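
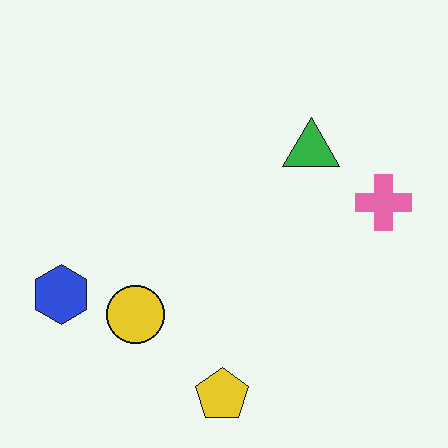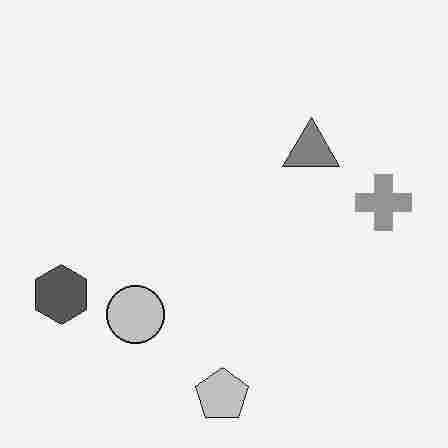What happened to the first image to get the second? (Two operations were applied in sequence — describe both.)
The transformation is: converted to grayscale, then heavily JPEG-compressed with obvious blocking artifacts.

All color is removed — every shape is now a shade of grey. Blocky 8×8 compression artifacts appear around shape edges and the flat background shows ringing — characteristic JPEG degradation.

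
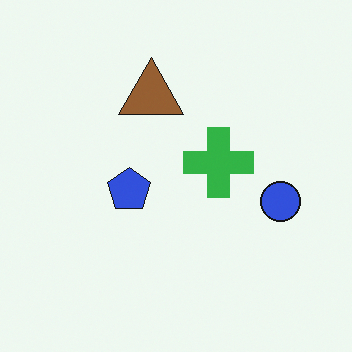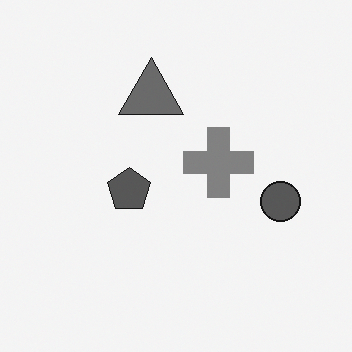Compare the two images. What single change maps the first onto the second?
Converted to grayscale.

All color is removed — every shape is now a shade of grey.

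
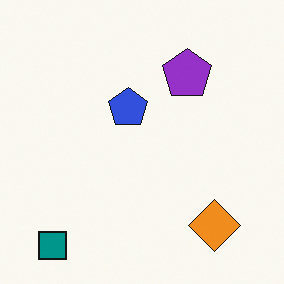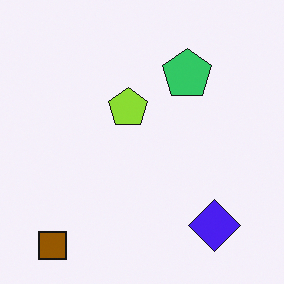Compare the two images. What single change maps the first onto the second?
This is the original image hue-shifted by a large amount.

Every shape's color has rotated by the same amount around the hue wheel — a uniform hue shift.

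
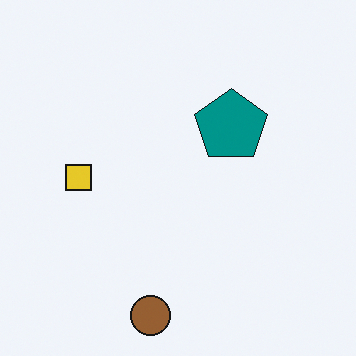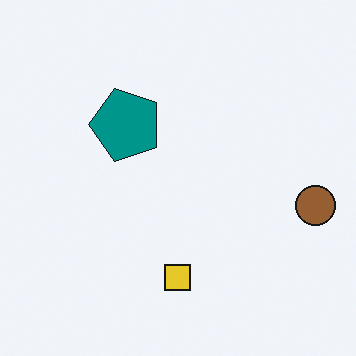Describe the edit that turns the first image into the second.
Rotated 90° counter-clockwise.

The brown circle sits in the bottom of the first image and the right of the second — consistent with a whole-image 90° counter-clockwise rotation.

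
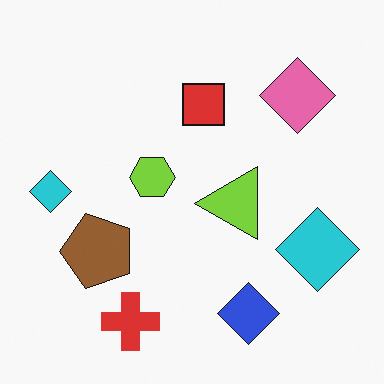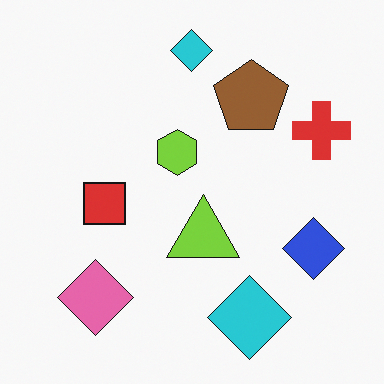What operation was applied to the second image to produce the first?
It was transposed (reflected across the top-left ↔ bottom-right diagonal).

Shapes have swapped their row and column positions — what was in the top-right is now in the bottom-left — a diagonal reflection.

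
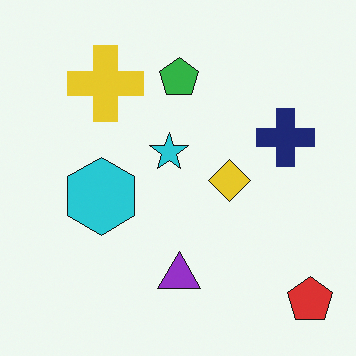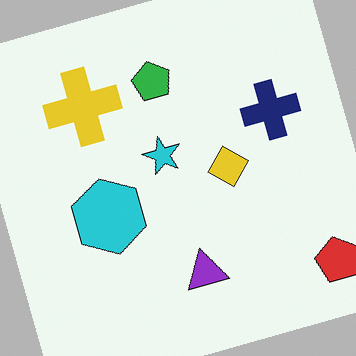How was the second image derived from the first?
The second image is the first rotated counter-clockwise by a moderate amount.

Every shape is tilted by the same angle and the image corners show triangular fill wedges — a whole-image rotation by a non-right angle.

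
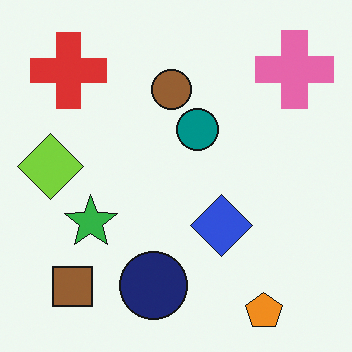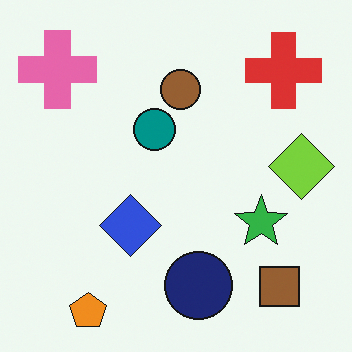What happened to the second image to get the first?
The first image is the second flipped horizontally (left ↔ right).

The lime diamond is in the right of the second image and the left of the first — shapes on opposite sides of the vertical midline have swapped in a mirror flip.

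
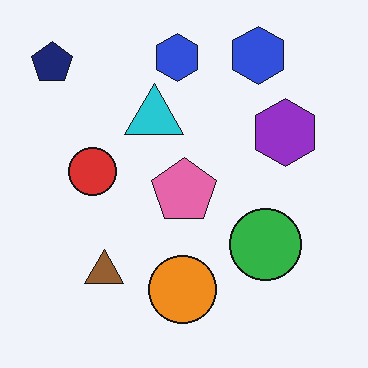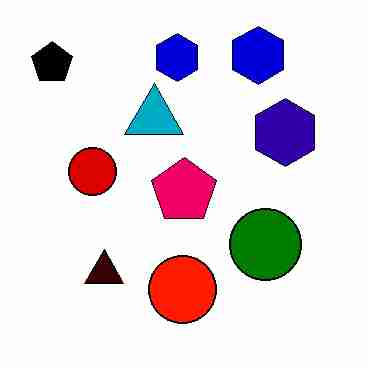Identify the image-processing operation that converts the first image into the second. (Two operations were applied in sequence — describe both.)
It was boosted in contrast, then heavily JPEG-compressed with obvious blocking artifacts.

Tones are pushed away from mid-grey across the whole image — a global contrast change. Blocky 8×8 compression artifacts appear around shape edges and the flat background shows ringing — characteristic JPEG degradation.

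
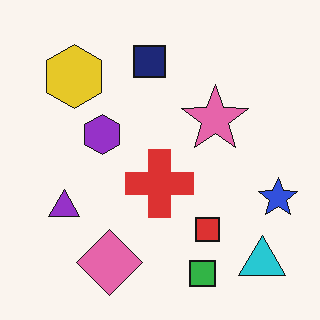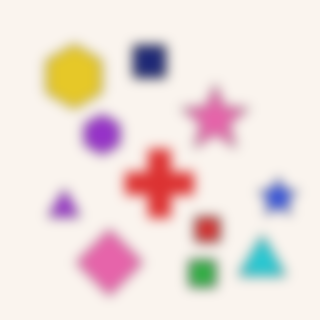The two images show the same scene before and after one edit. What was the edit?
The transformation is: heavily blurred.

Shape edges and outlines are uniformly softened across the whole image.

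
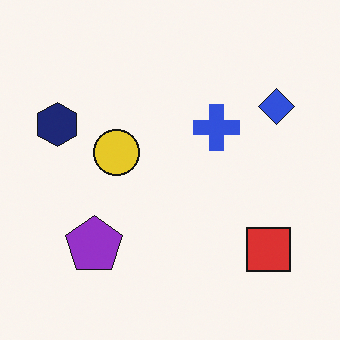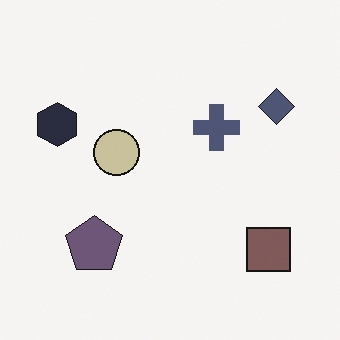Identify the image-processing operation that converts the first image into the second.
The image was made much more muted (saturation change).

All colors are more muted and greyish — a global saturation change.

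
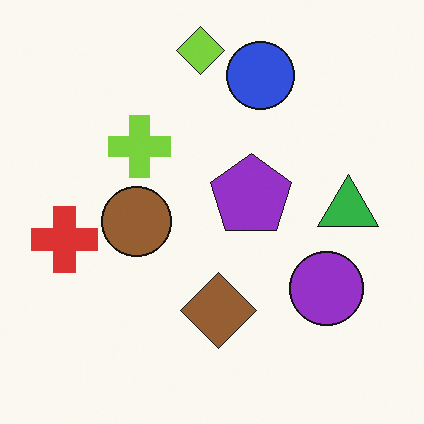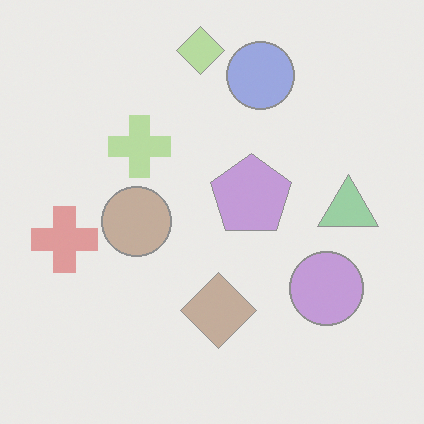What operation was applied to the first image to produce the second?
The transformation is: washed out (contrast reduced).

Tones are pushed toward mid-grey across the whole image — a global contrast change.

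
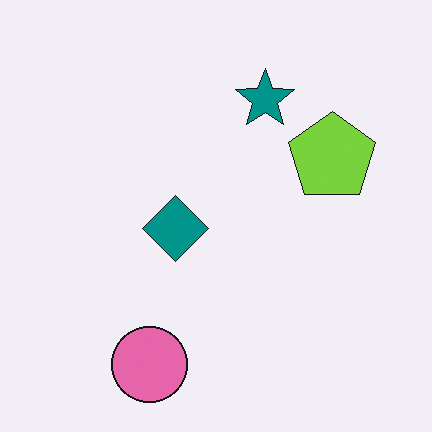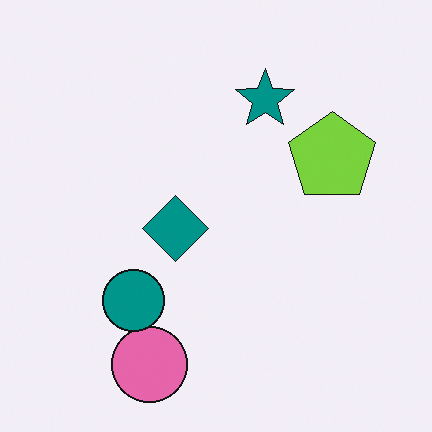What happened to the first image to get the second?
This is the original image overlaid with an additional teal circle.

A teal circle appears in the second image that is absent from the first.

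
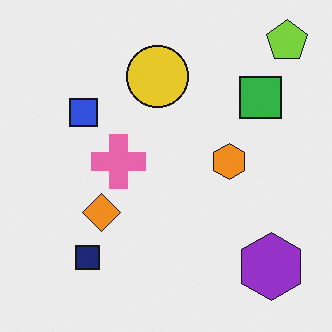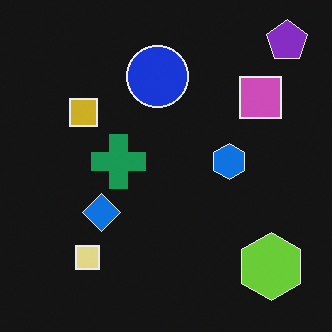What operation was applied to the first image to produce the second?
Color-inverted (negative).

The light background has become dark and every shape's color is its complement — a photographic negative.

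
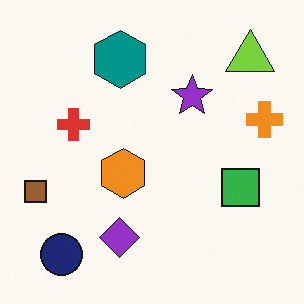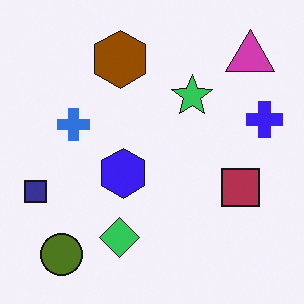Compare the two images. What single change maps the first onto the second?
It was hue-shifted by a large amount.

Every shape's color has rotated by the same amount around the hue wheel — a uniform hue shift.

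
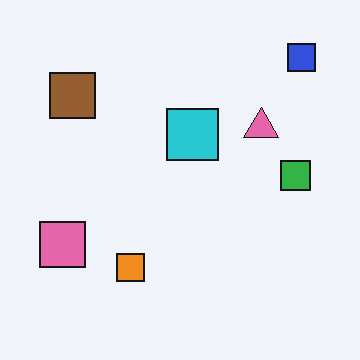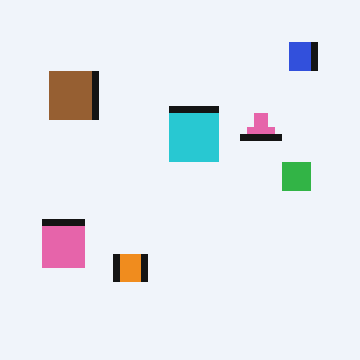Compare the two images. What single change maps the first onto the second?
The image was pixelated into visible square blocks.

Shapes are reduced to large square blocks; fine edges and outlines are lost — a downscale-then-upscale (mosaic) effect.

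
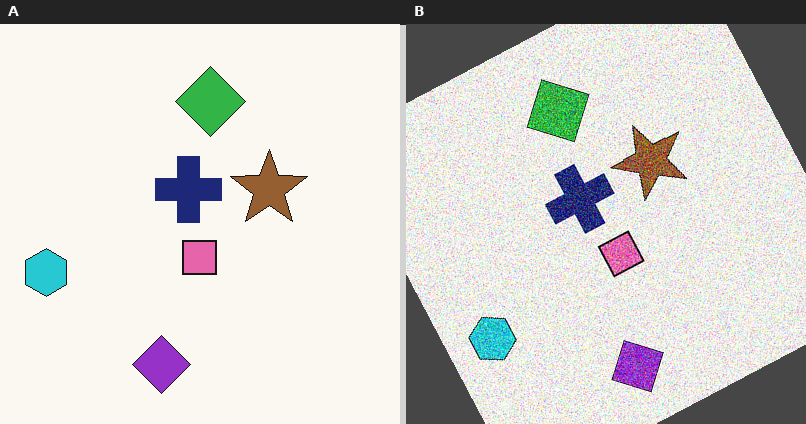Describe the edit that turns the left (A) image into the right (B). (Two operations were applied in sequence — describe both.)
The transformation is: degraded with strong gaussian noise, then rotated counter-clockwise by a moderate amount.

Random speckle covers the whole image, including the flat background. Every shape is tilted by the same angle and the image corners show triangular fill wedges — a whole-image rotation by a non-right angle.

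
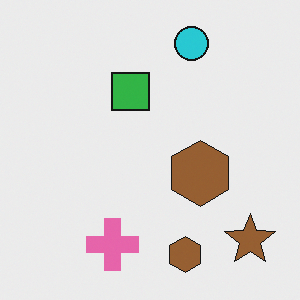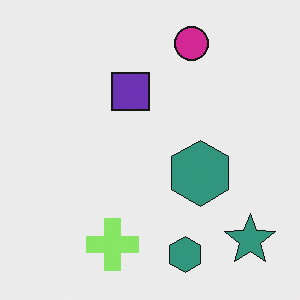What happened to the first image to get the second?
The second image is the first hue-shifted by a moderate amount.

Every shape's color has rotated by the same amount around the hue wheel — a uniform hue shift.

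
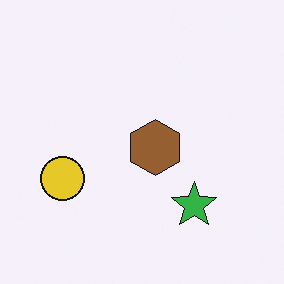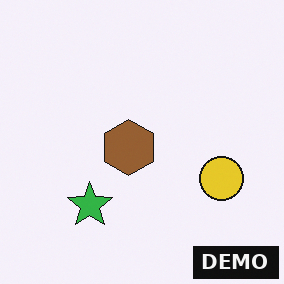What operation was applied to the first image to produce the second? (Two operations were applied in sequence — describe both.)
Flipped horizontally (left ↔ right), then watermarked with the text "DEMO" in the lower-right corner.

The yellow circle is in the left of the first image and the right of the second — shapes on opposite sides of the vertical midline have swapped in a mirror flip. A dark label reading "DEMO" appears in the lower-right corner.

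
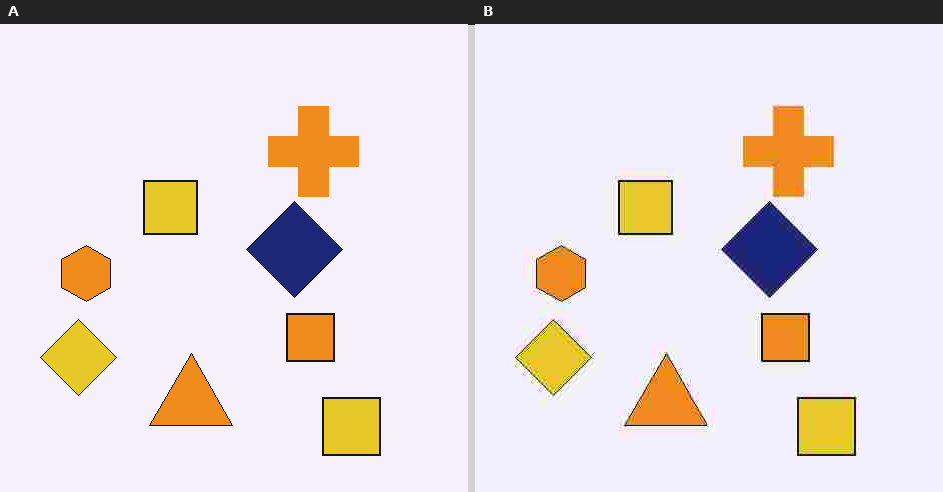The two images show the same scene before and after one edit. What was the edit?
It was degraded with heavy JPEG compression.

Blocky 8×8 compression artifacts appear around shape edges and the flat background shows ringing — characteristic JPEG degradation.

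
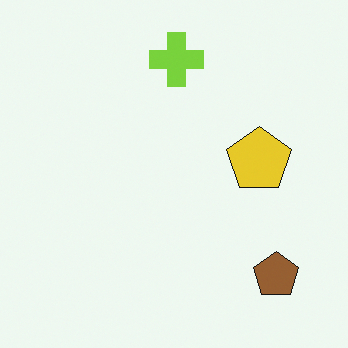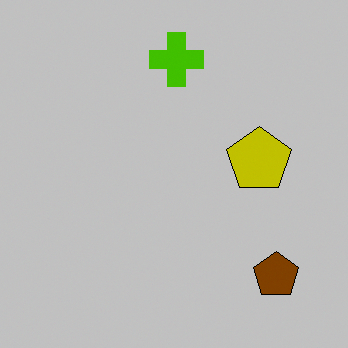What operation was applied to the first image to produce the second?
This is the original image heavily posterized to just a handful of flat colors.

Each flat color has snapped to a coarser quantized level — most visibly, the near-white background has dropped to a flat grey.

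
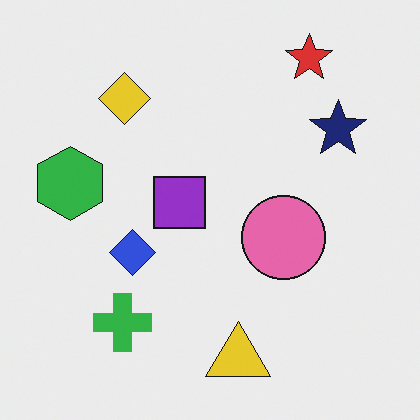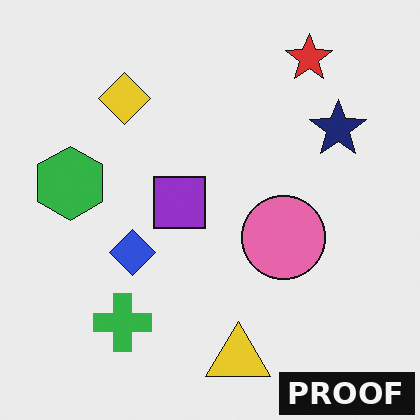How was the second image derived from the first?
Watermarked with the text "PROOF" in the lower-right corner.

A dark label reading "PROOF" appears in the lower-right corner.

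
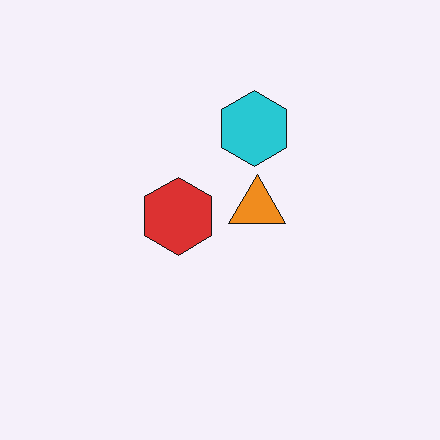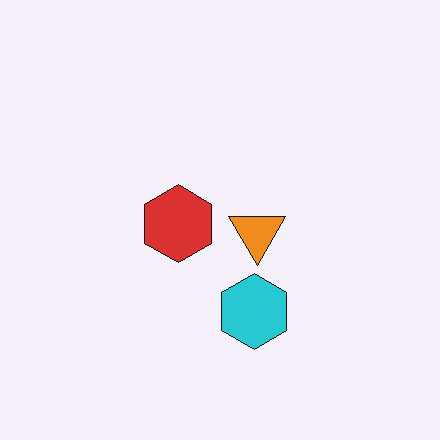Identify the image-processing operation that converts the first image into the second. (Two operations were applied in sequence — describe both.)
The second image is the first flipped vertically (top ↔ bottom), then given moderate JPEG compression.

The cyan hexagon is in the top of the first image and the bottom of the second — shapes on opposite sides of the horizontal midline have swapped in a mirror flip. Blocky 8×8 compression artifacts appear around shape edges and the flat background shows ringing — characteristic JPEG degradation.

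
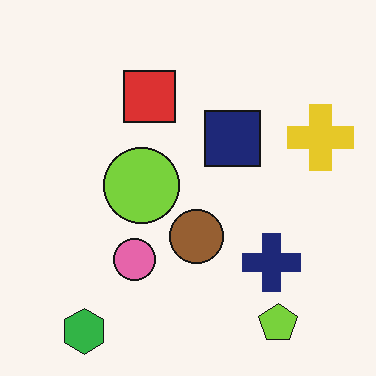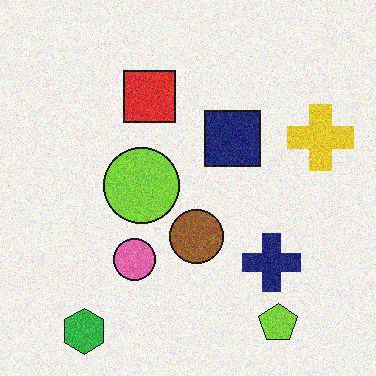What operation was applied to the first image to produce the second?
Degraded with moderate additive noise.

Random speckle covers the whole image, including the flat background.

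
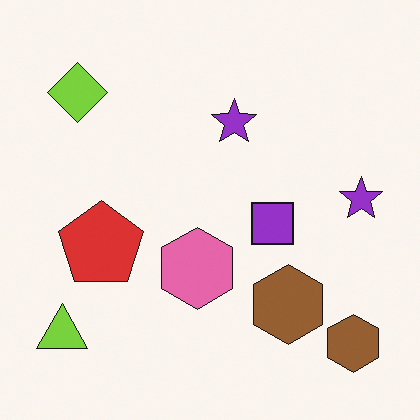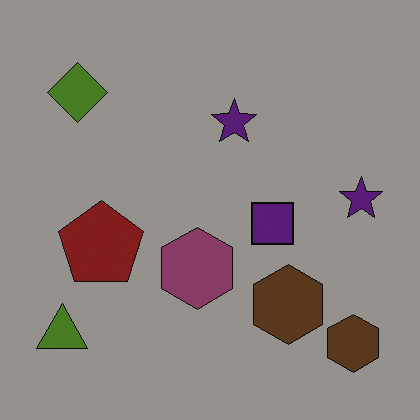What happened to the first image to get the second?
Noticeably darkened.

Every pixel — background and shapes alike — is uniformly darkened.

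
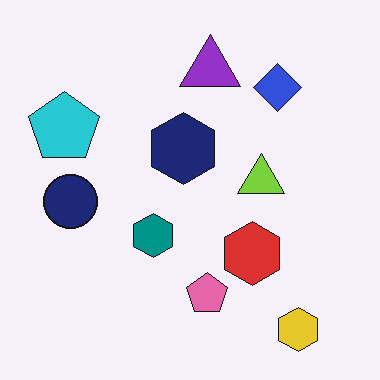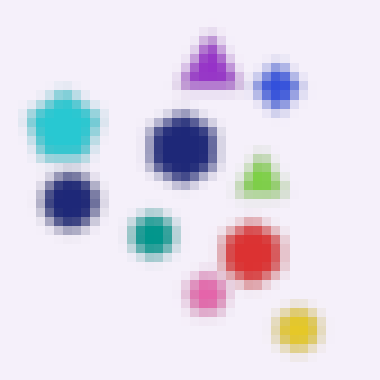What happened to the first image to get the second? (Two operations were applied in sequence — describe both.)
The image was strongly gaussian-blurred, then coarsely pixelated.

Shape edges and outlines are uniformly softened across the whole image. Shapes are reduced to large square blocks; fine edges and outlines are lost — a downscale-then-upscale (mosaic) effect.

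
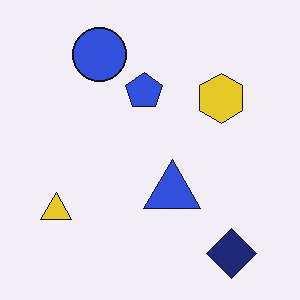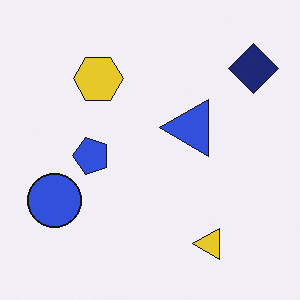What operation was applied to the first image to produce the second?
The second image is the first rotated 90° counter-clockwise.

The navy diamond sits in the bottom-right of the first image and the top-right of the second — consistent with a whole-image 90° counter-clockwise rotation.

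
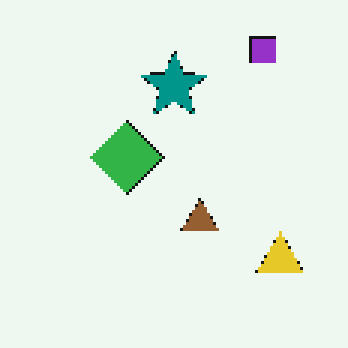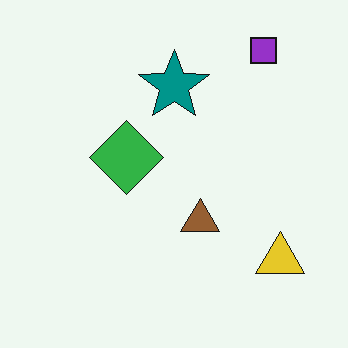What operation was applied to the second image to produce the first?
It was lightly pixelated (a mild mosaic effect).

Shapes are reduced to large square blocks; fine edges and outlines are lost — a downscale-then-upscale (mosaic) effect.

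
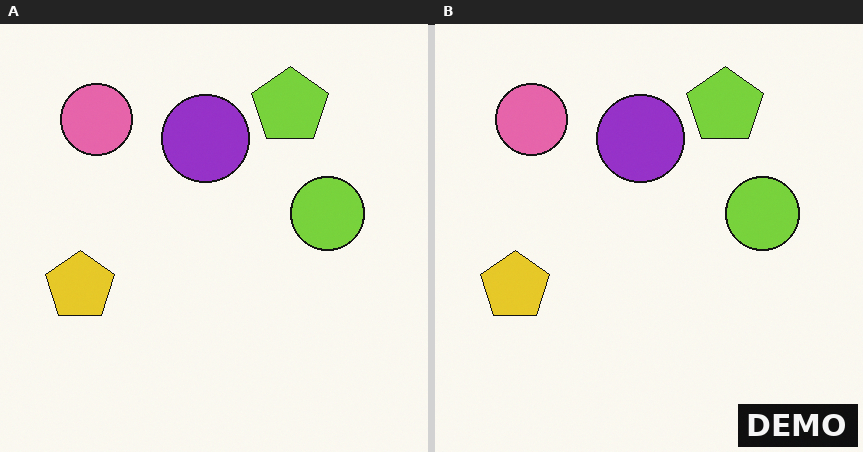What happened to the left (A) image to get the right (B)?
This is the original image watermarked with the text "DEMO" in the lower-right corner.

A dark label reading "DEMO" appears in the lower-right corner.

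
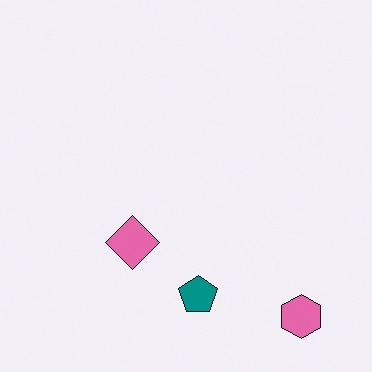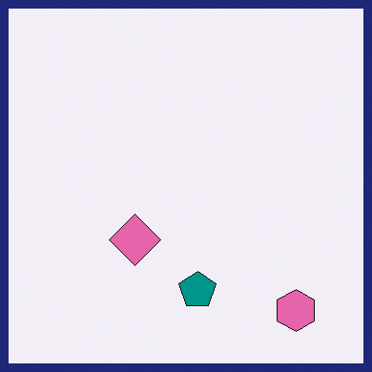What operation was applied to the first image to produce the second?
The image was framed with a navy border.

A solid navy frame runs around the edge of the second image, with the content slightly shrunk inside it.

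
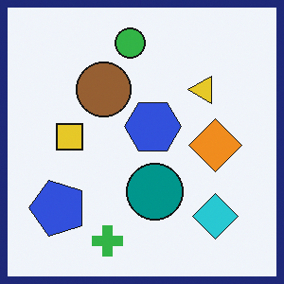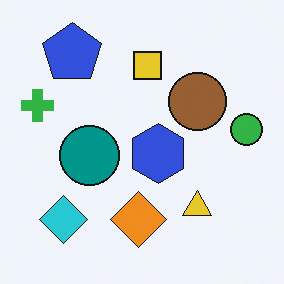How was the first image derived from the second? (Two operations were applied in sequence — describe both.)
The transformation is: rotated 90° counter-clockwise, then framed with a navy border.

The blue pentagon sits in the top-left of the second image and the bottom-left of the first — consistent with a whole-image 90° counter-clockwise rotation. A solid navy frame runs around the edge of the first image, with the content slightly shrunk inside it.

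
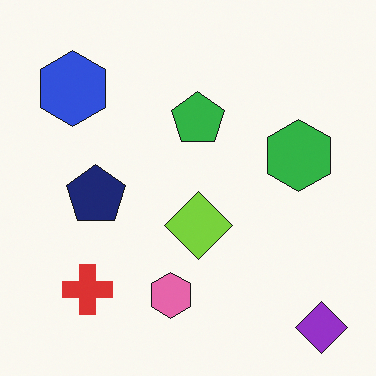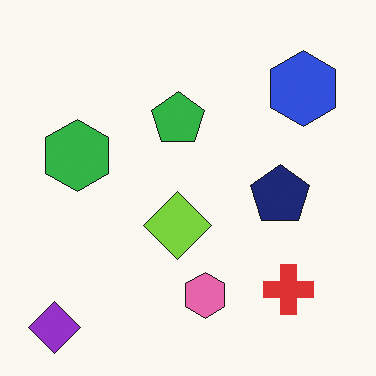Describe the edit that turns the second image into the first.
It was flipped horizontally (left ↔ right).

The purple diamond is in the bottom-left of the second image and the bottom-right of the first — shapes on opposite sides of the vertical midline have swapped in a mirror flip.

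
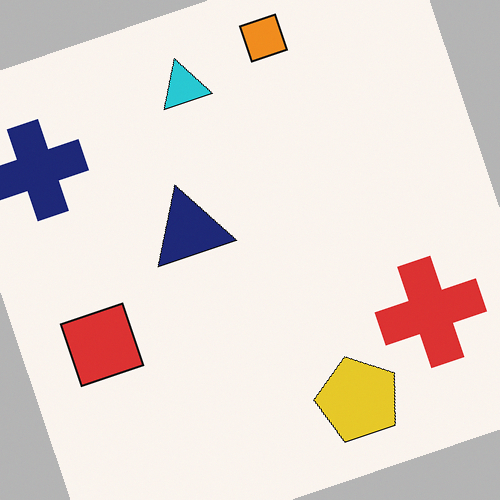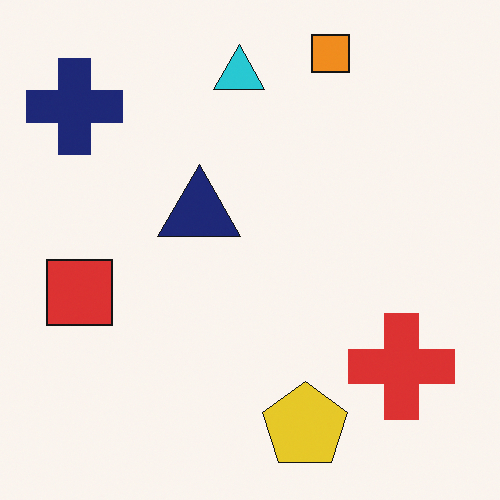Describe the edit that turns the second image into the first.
It was rotated counter-clockwise by a clearly visible amount.

Every shape is tilted by the same angle and the image corners show triangular fill wedges — a whole-image rotation by a non-right angle.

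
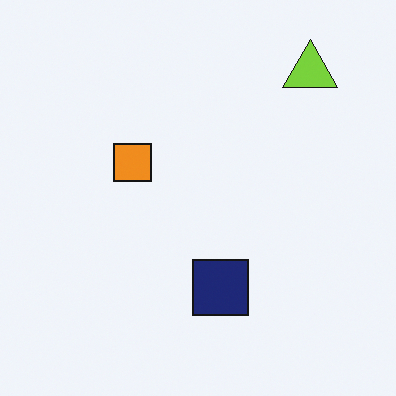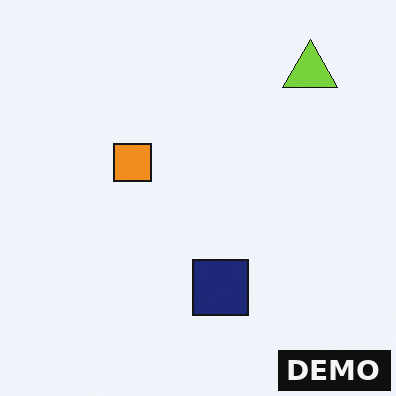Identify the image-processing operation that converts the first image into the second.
The second image is the first watermarked with the text "DEMO" in the lower-right corner.

A dark label reading "DEMO" appears in the lower-right corner.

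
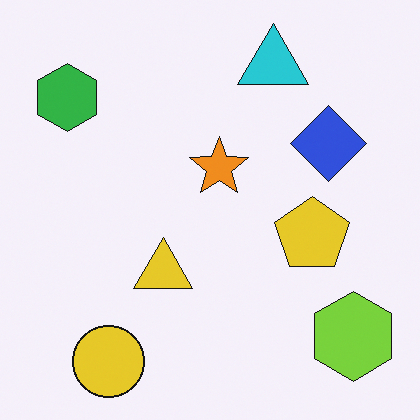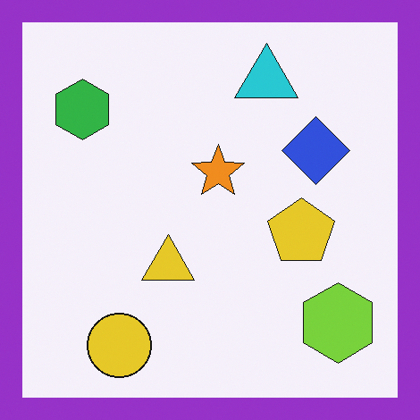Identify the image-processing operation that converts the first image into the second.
The transformation is: framed with a purple border.

A solid purple frame runs around the edge of the second image, with the content slightly shrunk inside it.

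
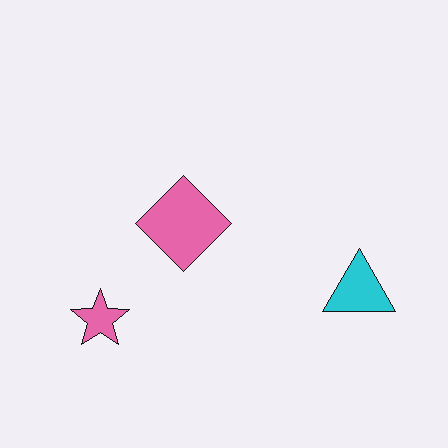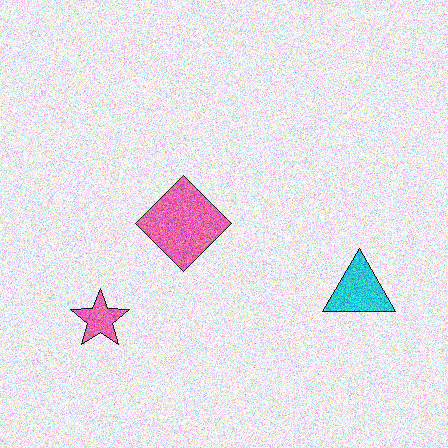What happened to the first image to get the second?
The transformation is: degraded with strong gaussian noise.

Random speckle covers the whole image, including the flat background.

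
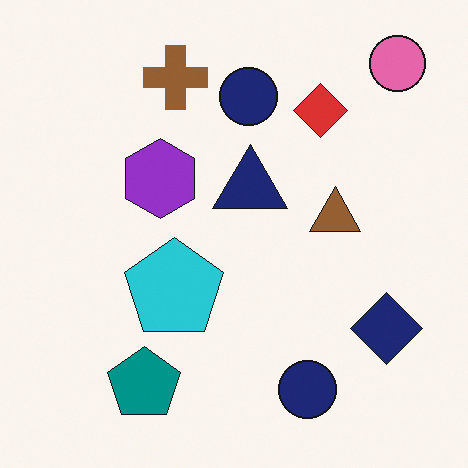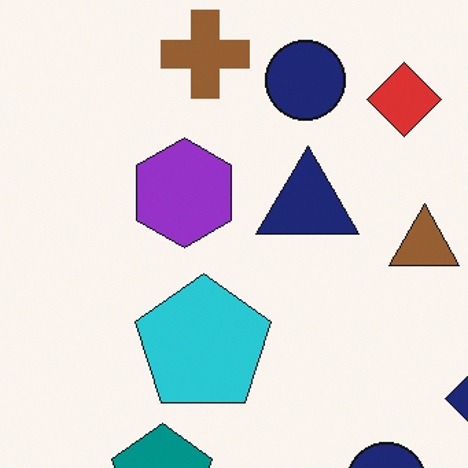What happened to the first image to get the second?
Cropped to a modestly smaller region and rescaled.

The visible shapes are larger and the field of view is narrower; shapes near the original edges may be partly or wholly outside the frame — a crop-and-rescale.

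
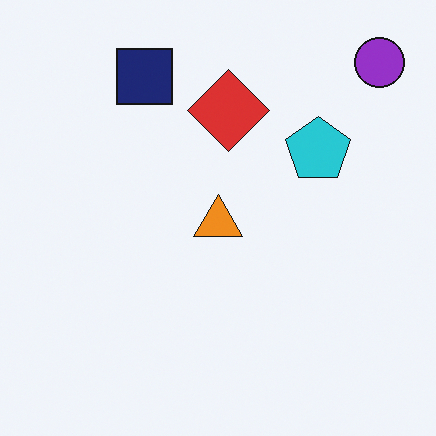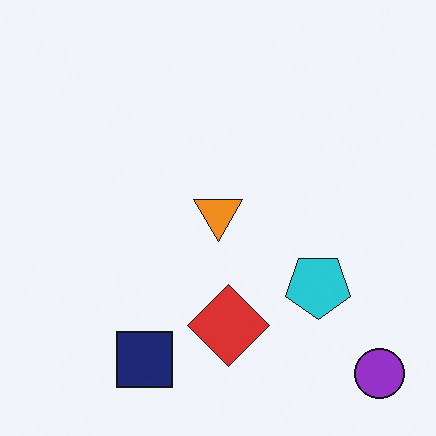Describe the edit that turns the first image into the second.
This is the original image flipped vertically (top ↔ bottom).

The purple circle is in the top-right of the first image and the bottom-right of the second — shapes on opposite sides of the horizontal midline have swapped in a mirror flip.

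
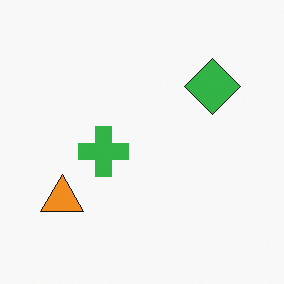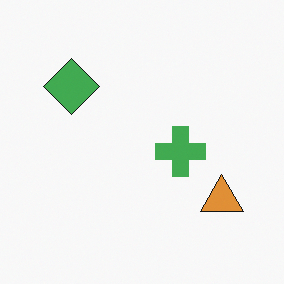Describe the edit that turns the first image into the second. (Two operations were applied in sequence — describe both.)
This is the original image flipped horizontally (left ↔ right), then slightly desaturated.

The orange triangle is in the bottom-left of the first image and the bottom-right of the second — shapes on opposite sides of the vertical midline have swapped in a mirror flip. All colors are more muted and greyish — a global saturation change.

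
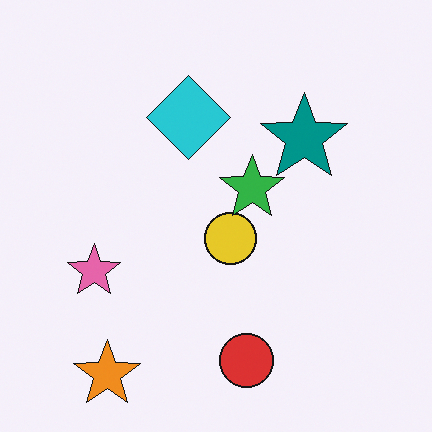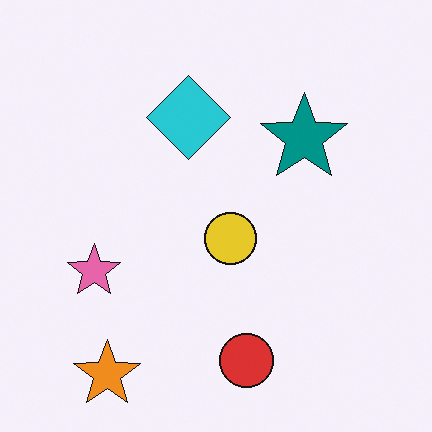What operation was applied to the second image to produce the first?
This is the original image overlaid with an additional green star.

A green star appears in the first image that is absent from the second.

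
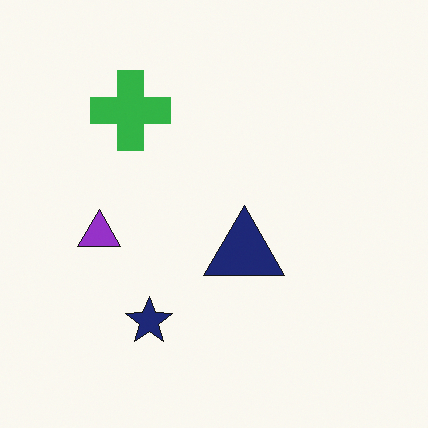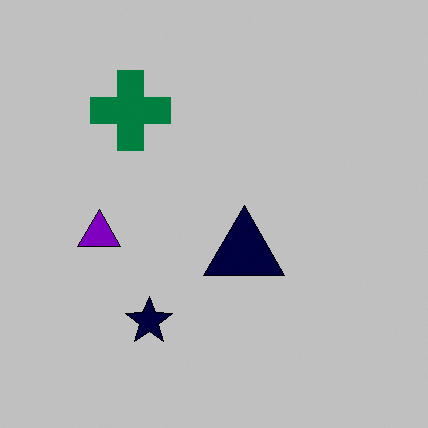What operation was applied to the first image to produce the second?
This is the original image heavily posterized to just a handful of flat colors.

Each flat color has snapped to a coarser quantized level — most visibly, the near-white background has dropped to a flat grey.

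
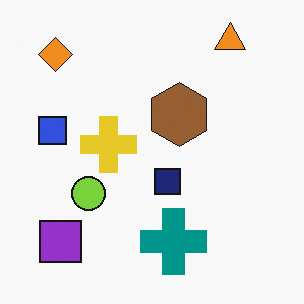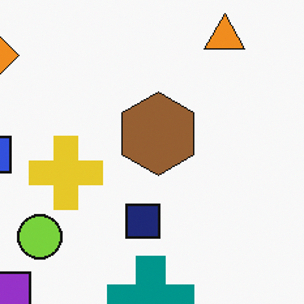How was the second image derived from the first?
The image was cropped to a modestly smaller region and rescaled.

The visible shapes are larger and the field of view is narrower; shapes near the original edges may be partly or wholly outside the frame — a crop-and-rescale.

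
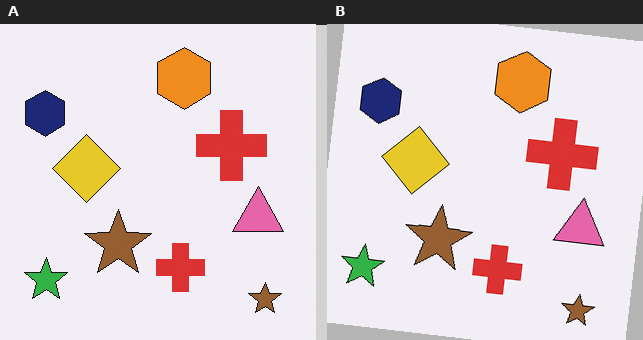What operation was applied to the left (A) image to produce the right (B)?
The transformation is: rotated clockwise by a few degrees.

Every shape is tilted by the same angle and the image corners show triangular fill wedges — a whole-image rotation by a non-right angle.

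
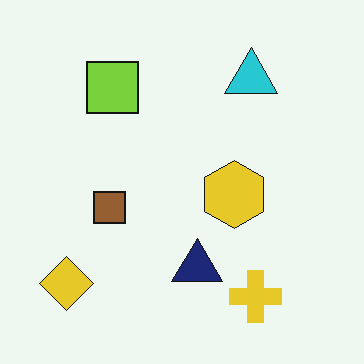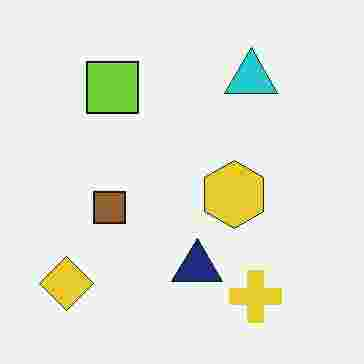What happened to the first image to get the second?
The transformation is: degraded with heavy JPEG compression.

Blocky 8×8 compression artifacts appear around shape edges and the flat background shows ringing — characteristic JPEG degradation.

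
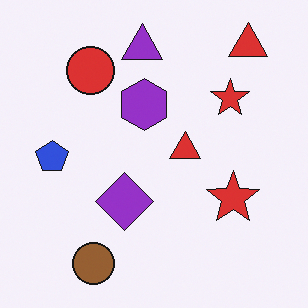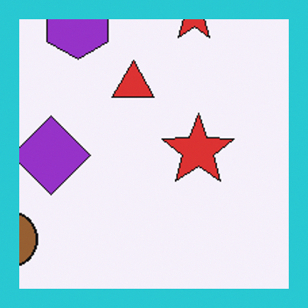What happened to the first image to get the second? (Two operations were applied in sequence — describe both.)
The transformation is: cropped slightly and scaled back up, then framed with a cyan border.

The visible shapes are larger and the field of view is narrower; shapes near the original edges may be partly or wholly outside the frame — a crop-and-rescale. A solid cyan frame runs around the edge of the second image, with the content slightly shrunk inside it.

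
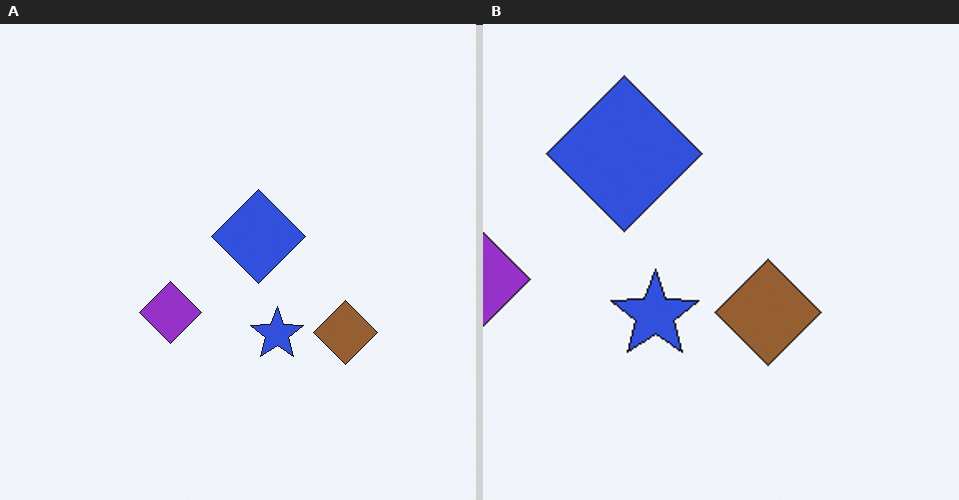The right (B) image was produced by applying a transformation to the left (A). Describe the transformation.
The image was cropped tightly and scaled back up.

The visible shapes are larger and the field of view is narrower; shapes near the original edges may be partly or wholly outside the frame — a crop-and-rescale.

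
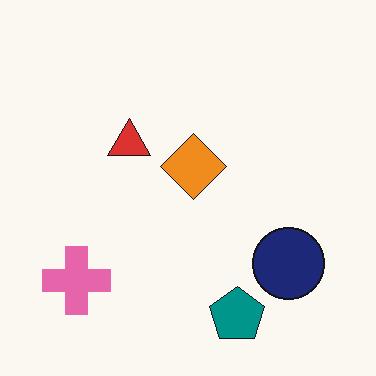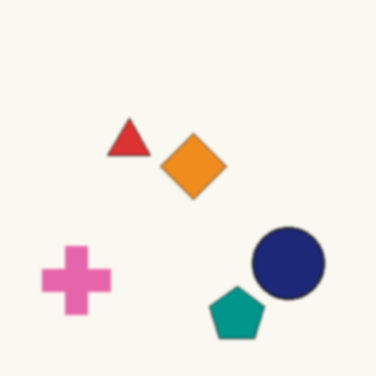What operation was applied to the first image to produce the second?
Slightly softened.

Shape edges and outlines are uniformly softened across the whole image.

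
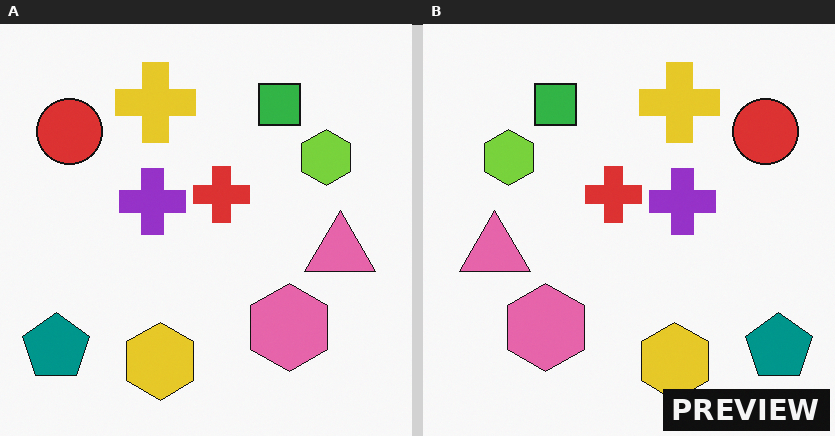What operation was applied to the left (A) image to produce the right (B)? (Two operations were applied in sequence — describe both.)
The right (B) image is the left (A) flipped horizontally (left ↔ right), then watermarked with the text "PREVIEW" in the lower-right corner.

The teal pentagon is in the bottom-left of the left (A) image and the bottom-right of the right (B) — shapes on opposite sides of the vertical midline have swapped in a mirror flip. A dark label reading "PREVIEW" appears in the lower-right corner.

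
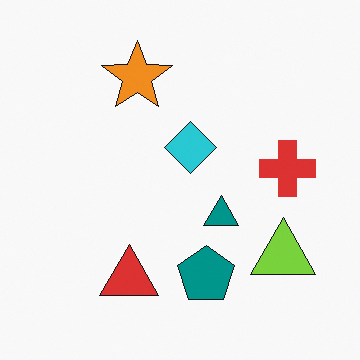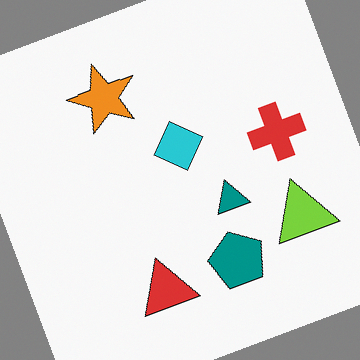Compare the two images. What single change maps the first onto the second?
This is the original image rotated counter-clockwise by a clearly visible amount.

Every shape is tilted by the same angle and the image corners show triangular fill wedges — a whole-image rotation by a non-right angle.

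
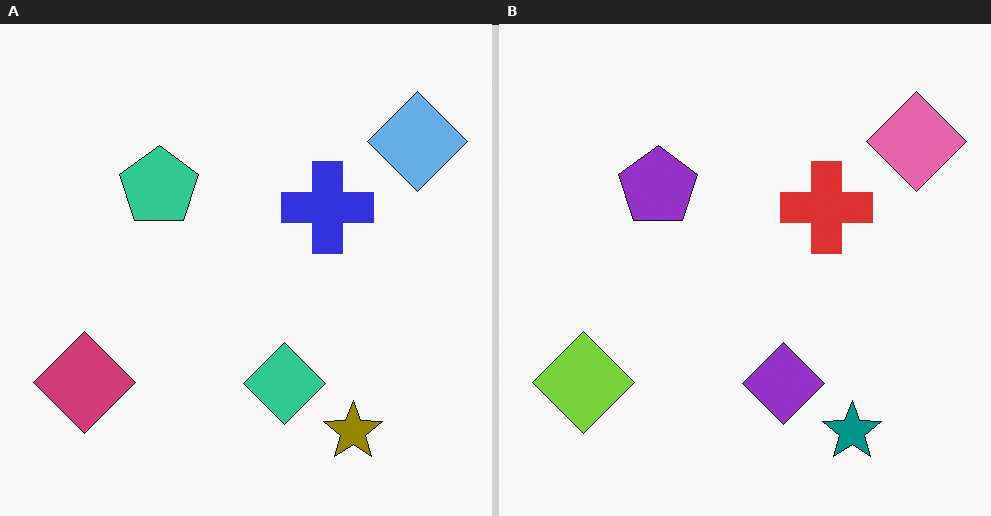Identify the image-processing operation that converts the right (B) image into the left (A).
Hue-shifted by a large amount.

Every shape's color has rotated by the same amount around the hue wheel — a uniform hue shift.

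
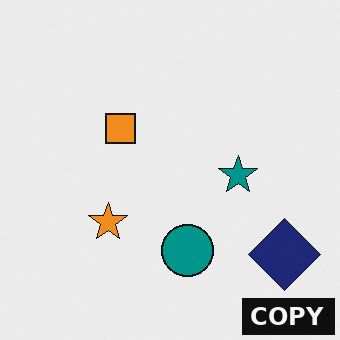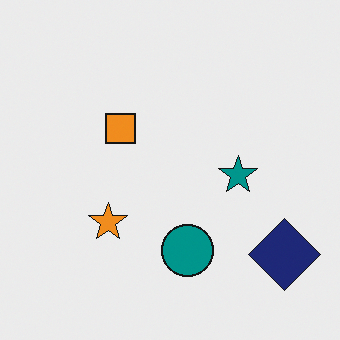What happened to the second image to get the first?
The image was watermarked with the text "COPY" in the lower-right corner.

A dark label reading "COPY" appears in the lower-right corner.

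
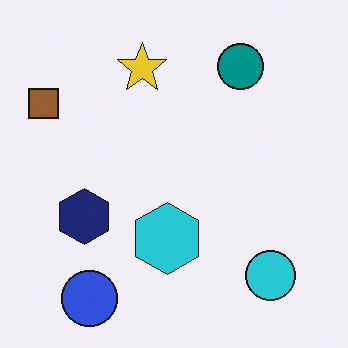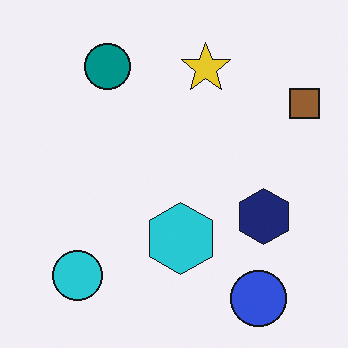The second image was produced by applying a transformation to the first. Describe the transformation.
This is the original image flipped horizontally (left ↔ right).

The brown square is in the top-left of the first image and the top-right of the second — shapes on opposite sides of the vertical midline have swapped in a mirror flip.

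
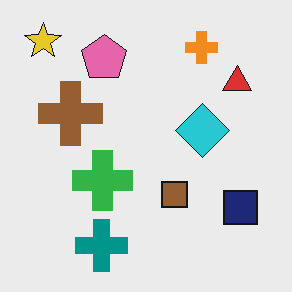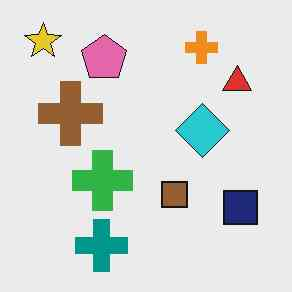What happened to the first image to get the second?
The second image is the first JPEG-compressed with visible artifacts.

Blocky 8×8 compression artifacts appear around shape edges and the flat background shows ringing — characteristic JPEG degradation.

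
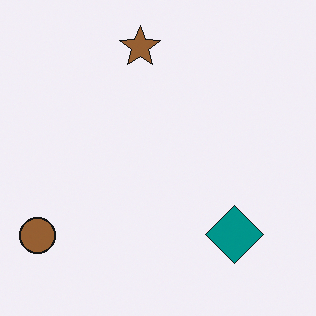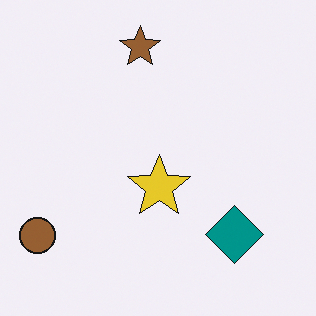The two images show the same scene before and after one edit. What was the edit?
The image was overlaid with an additional yellow star.

A yellow star appears in the second image that is absent from the first.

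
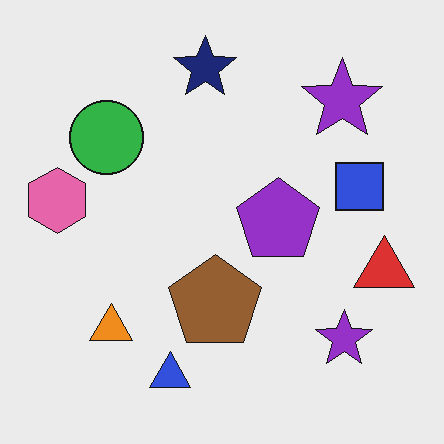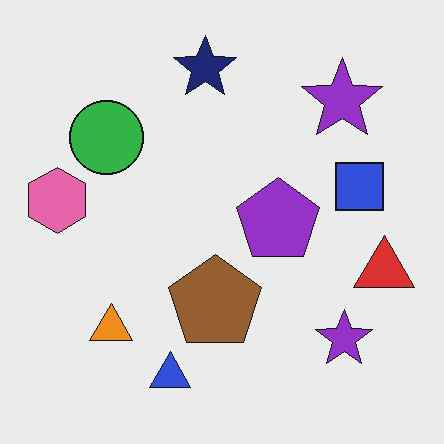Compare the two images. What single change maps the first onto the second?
It was given moderate JPEG compression.

Blocky 8×8 compression artifacts appear around shape edges and the flat background shows ringing — characteristic JPEG degradation.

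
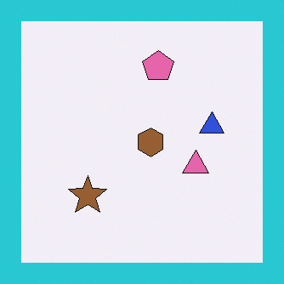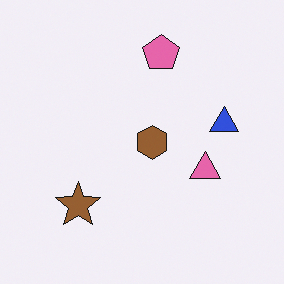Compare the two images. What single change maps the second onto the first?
The transformation is: framed with a cyan border.

A solid cyan frame runs around the edge of the first image, with the content slightly shrunk inside it.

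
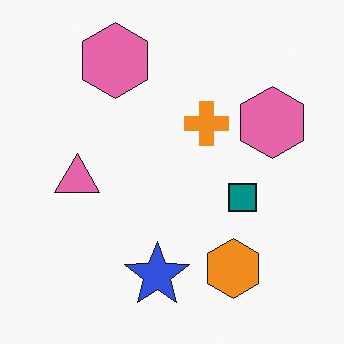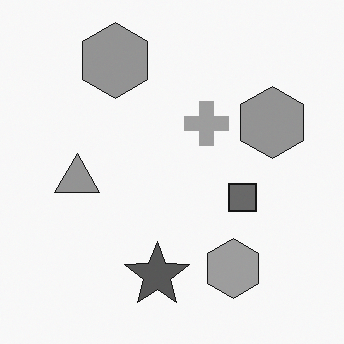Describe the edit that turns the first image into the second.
Converted to grayscale.

All color is removed — every shape is now a shade of grey.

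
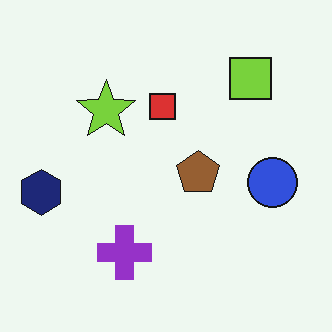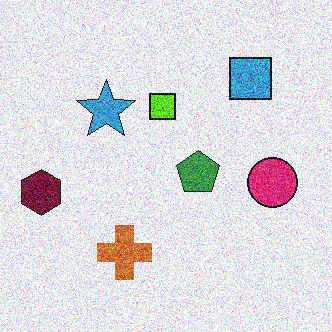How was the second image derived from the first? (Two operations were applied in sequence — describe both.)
The transformation is: degraded with a thick layer of grain, then hue-shifted through roughly a third of the color wheel.

Random speckle covers the whole image, including the flat background. Every shape's color has rotated by the same amount around the hue wheel — a uniform hue shift.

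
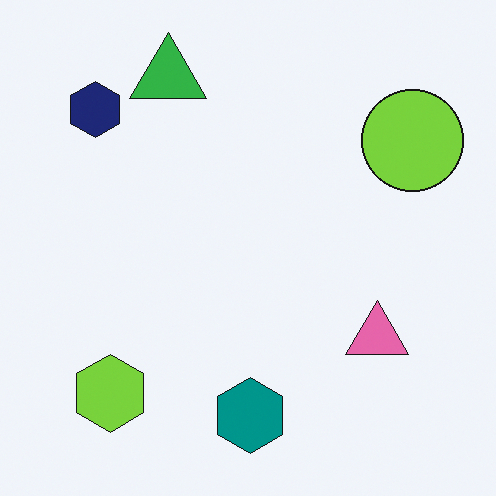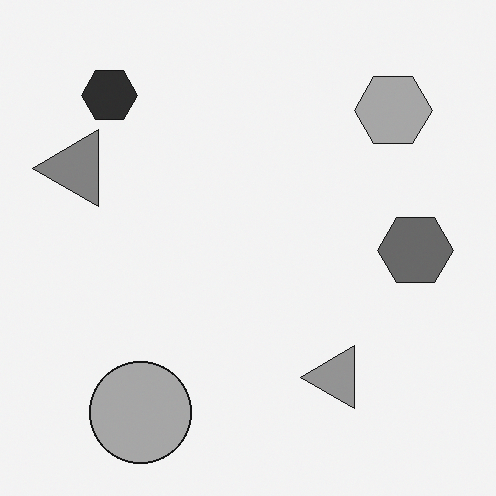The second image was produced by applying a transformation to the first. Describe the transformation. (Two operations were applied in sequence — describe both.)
This is the original image transposed (reflected across the top-left ↔ bottom-right diagonal), then converted to grayscale.

Shapes have swapped their row and column positions — what was in the top-right is now in the bottom-left — a diagonal reflection. All color is removed — every shape is now a shade of grey.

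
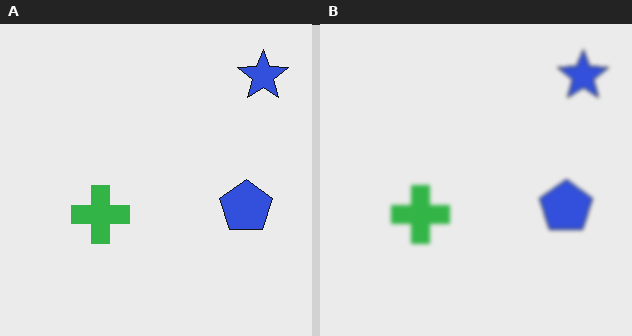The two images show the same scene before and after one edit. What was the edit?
This is the original image lightly blurred.

Shape edges and outlines are uniformly softened across the whole image.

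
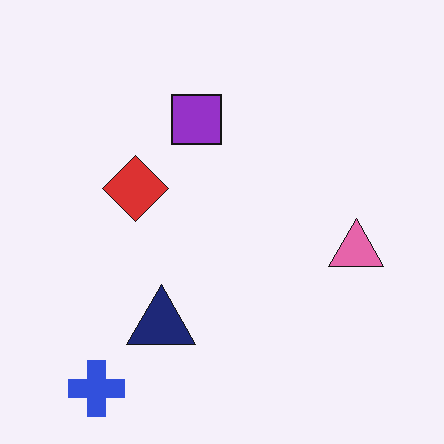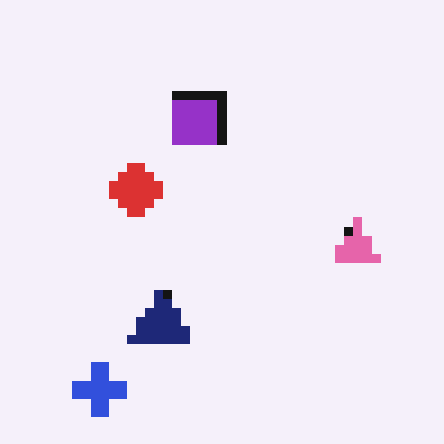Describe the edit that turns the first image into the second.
The second image is the first heavily pixelated into large blocks.

Shapes are reduced to large square blocks; fine edges and outlines are lost — a downscale-then-upscale (mosaic) effect.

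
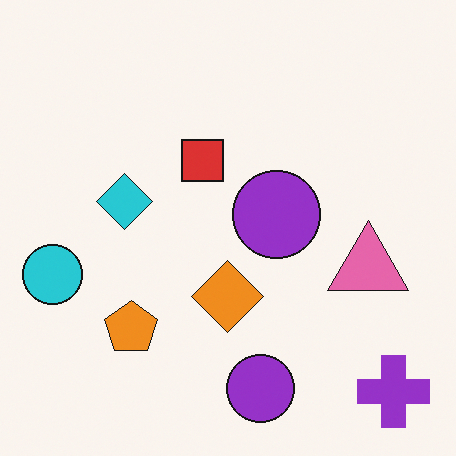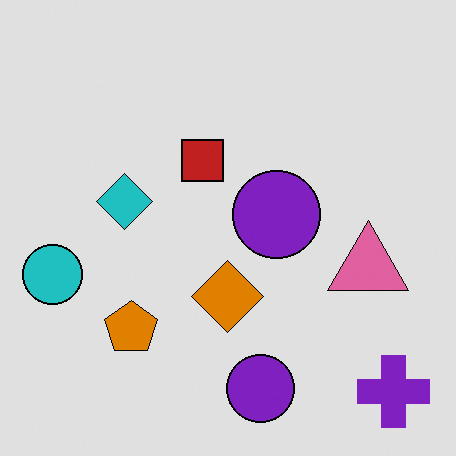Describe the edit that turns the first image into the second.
The transformation is: posterized to a reduced palette.

Each flat color has snapped to a coarser quantized level — most visibly, the near-white background has dropped to a flat grey.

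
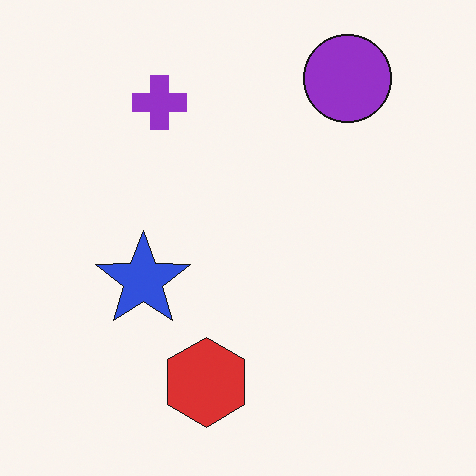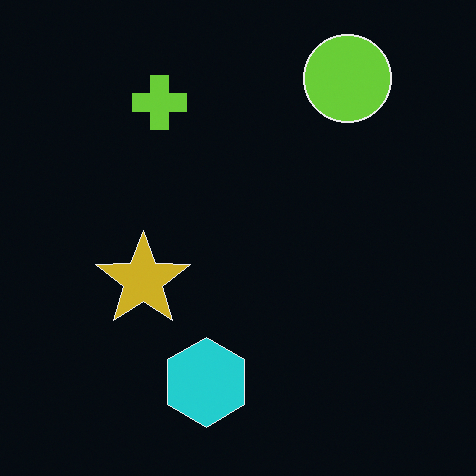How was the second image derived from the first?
It was color-inverted (negative).

The light background has become dark and every shape's color is its complement — a photographic negative.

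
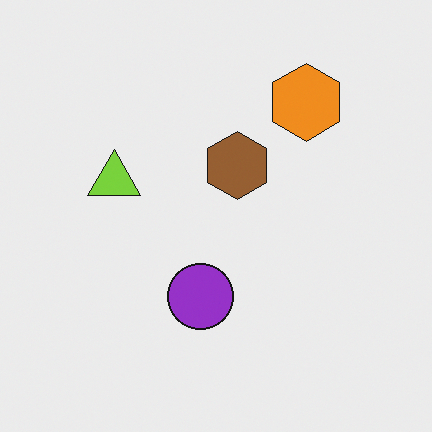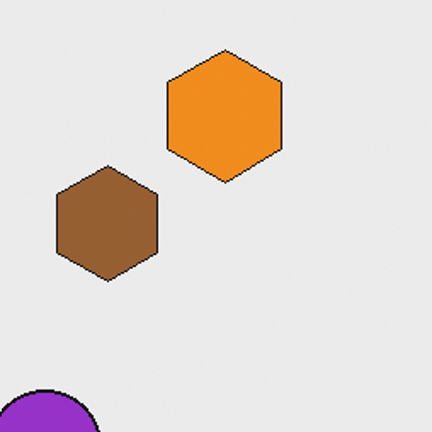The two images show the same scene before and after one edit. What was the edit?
The second image is the first cropped tightly and scaled back up.

The visible shapes are larger and the field of view is narrower; shapes near the original edges may be partly or wholly outside the frame — a crop-and-rescale.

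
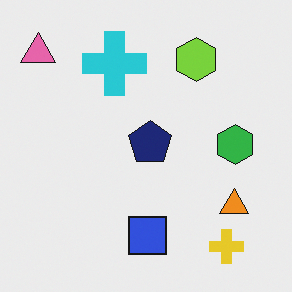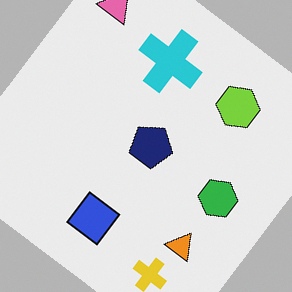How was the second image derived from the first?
This is the original image rotated clockwise by a large amount — several tens of degrees.

Every shape is tilted by the same angle and the image corners show triangular fill wedges — a whole-image rotation by a non-right angle.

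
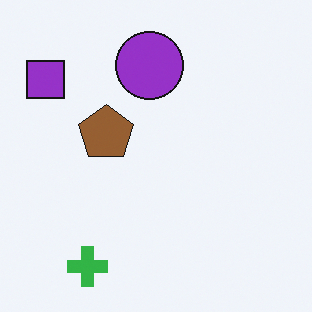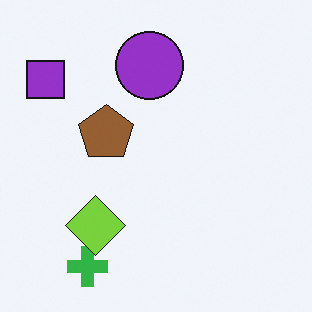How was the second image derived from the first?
The second image is the first overlaid with an additional lime diamond.

A lime diamond appears in the second image that is absent from the first.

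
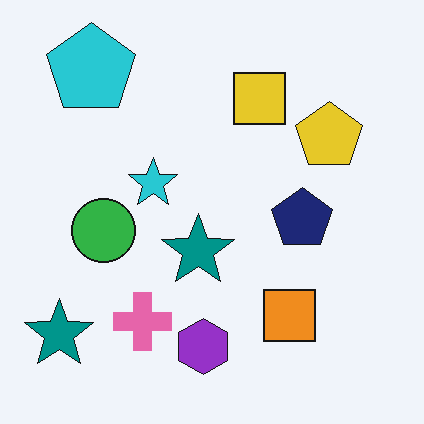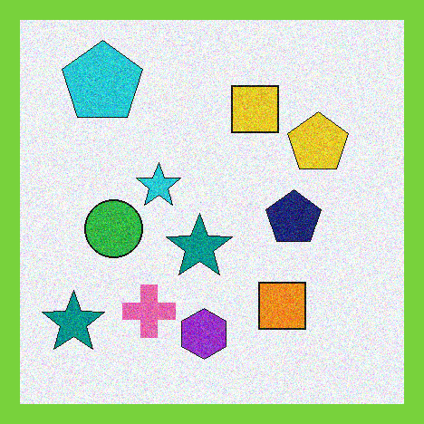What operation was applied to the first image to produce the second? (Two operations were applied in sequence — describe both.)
The image was degraded with visible gaussian noise, then framed with a lime border.

Random speckle covers the whole image, including the flat background. A solid lime frame runs around the edge of the second image, with the content slightly shrunk inside it.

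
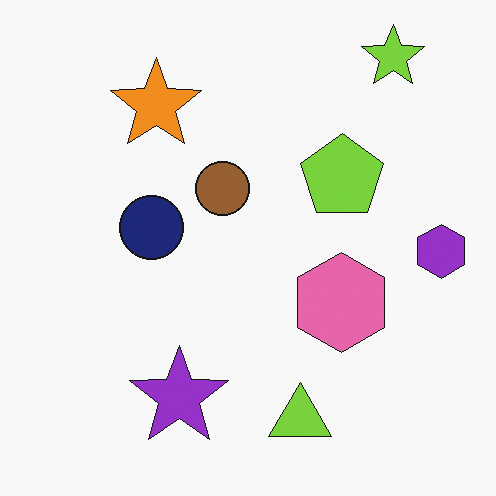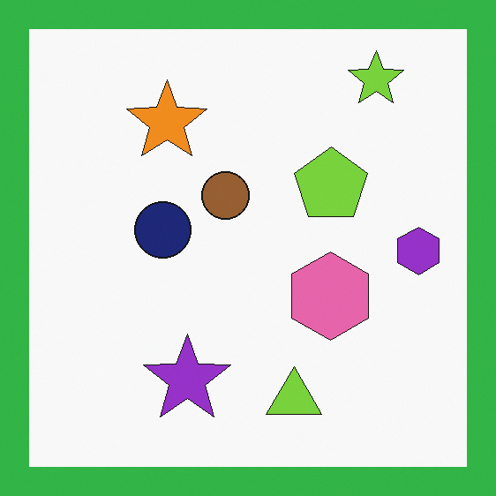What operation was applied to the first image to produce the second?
This is the original image framed with a green border.

A solid green frame runs around the edge of the second image, with the content slightly shrunk inside it.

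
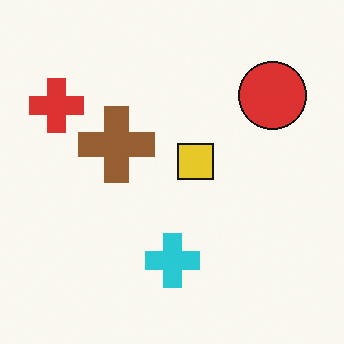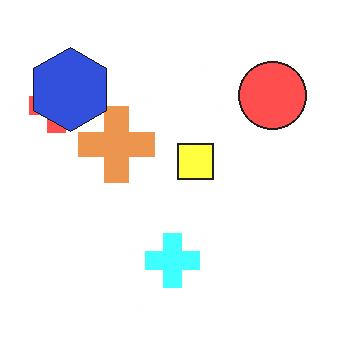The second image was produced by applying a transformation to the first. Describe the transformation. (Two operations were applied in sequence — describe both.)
It was noticeably brightened, then overlaid with an additional blue hexagon.

Every pixel — background and shapes alike — is uniformly brightened. A blue hexagon appears in the second image that is absent from the first.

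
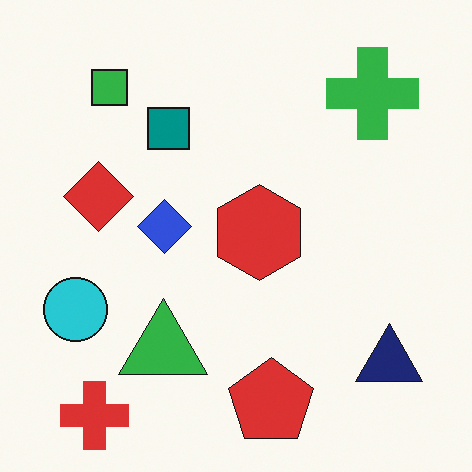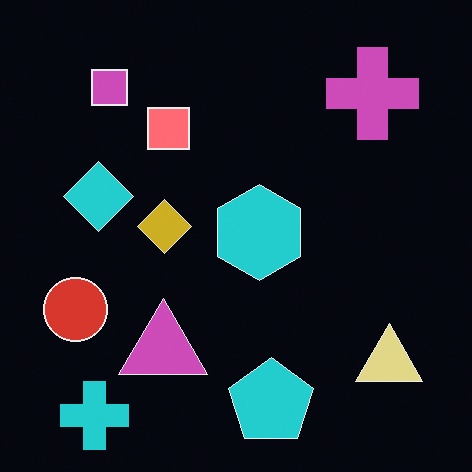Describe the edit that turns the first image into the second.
The second image is the first color-inverted (negative).

The light background has become dark and every shape's color is its complement — a photographic negative.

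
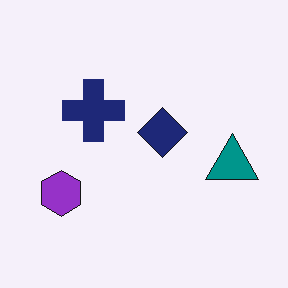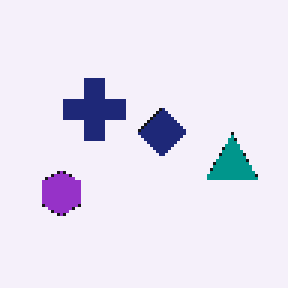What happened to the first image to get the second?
It was mildly pixelated.

Shapes are reduced to large square blocks; fine edges and outlines are lost — a downscale-then-upscale (mosaic) effect.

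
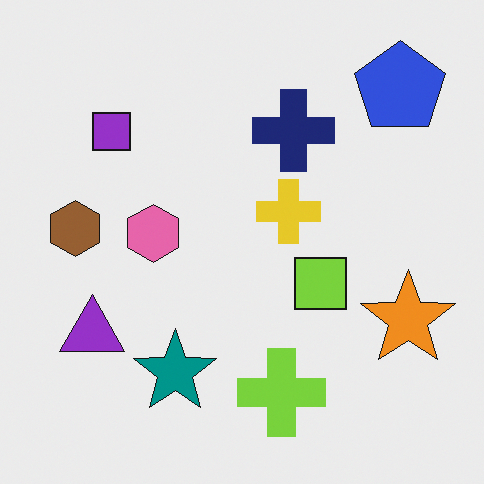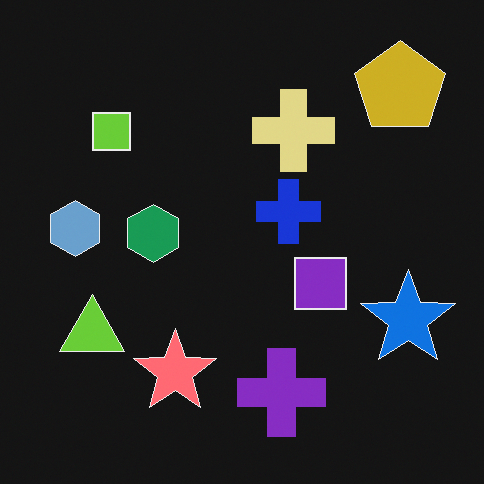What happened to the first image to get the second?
This is the original image color-inverted (negative).

The light background has become dark and every shape's color is its complement — a photographic negative.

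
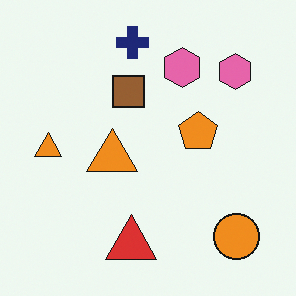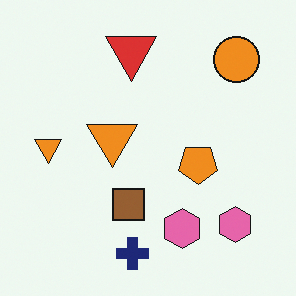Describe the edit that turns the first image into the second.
The image was flipped vertically (top ↔ bottom).

The navy cross is in the top of the first image and the bottom of the second — shapes on opposite sides of the horizontal midline have swapped in a mirror flip.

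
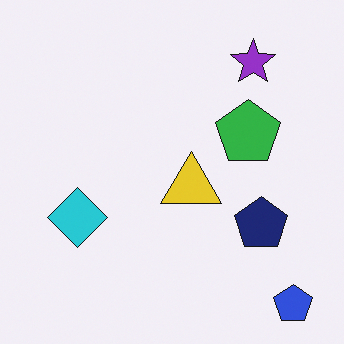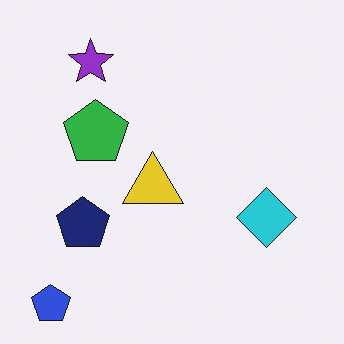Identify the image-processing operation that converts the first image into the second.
The second image is the first flipped horizontally (left ↔ right).

The blue pentagon is in the bottom-right of the first image and the bottom-left of the second — shapes on opposite sides of the vertical midline have swapped in a mirror flip.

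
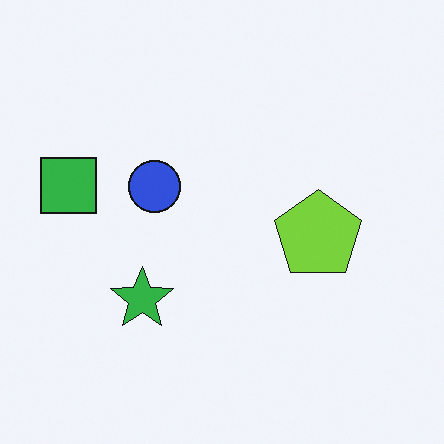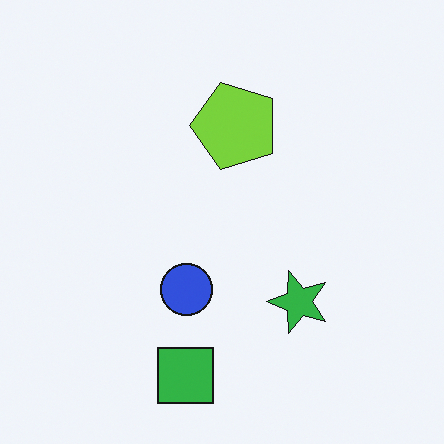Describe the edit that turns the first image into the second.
The second image is the first rotated 90° counter-clockwise.

The green square sits in the left of the first image and the bottom of the second — consistent with a whole-image 90° counter-clockwise rotation.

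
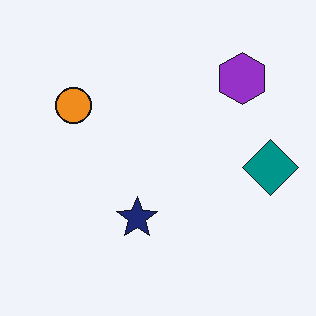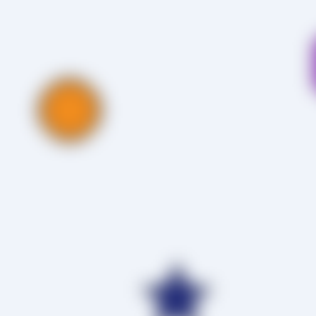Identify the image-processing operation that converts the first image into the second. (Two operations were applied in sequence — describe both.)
It was heavily blurred, then cropped to a noticeably smaller region and rescaled.

Shape edges and outlines are uniformly softened across the whole image. The visible shapes are larger and the field of view is narrower; shapes near the original edges may be partly or wholly outside the frame — a crop-and-rescale.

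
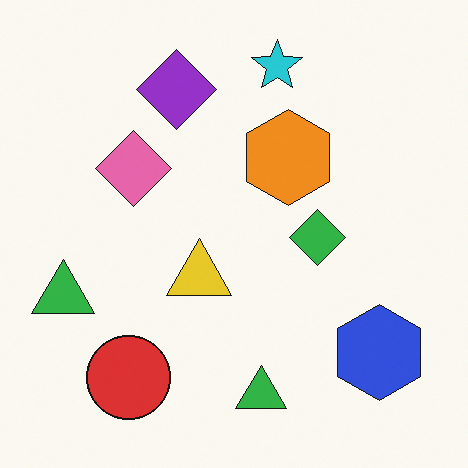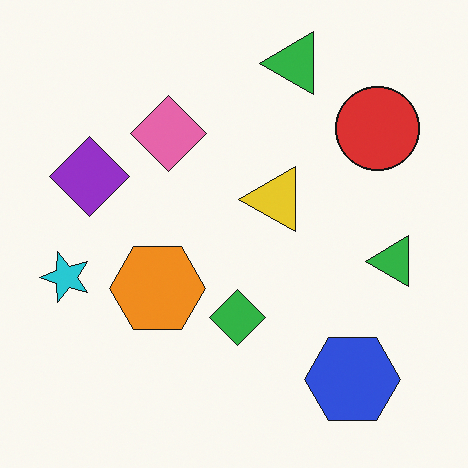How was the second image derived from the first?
Transposed (reflected across the top-left ↔ bottom-right diagonal).

Shapes have swapped their row and column positions — what was in the top-right is now in the bottom-left — a diagonal reflection.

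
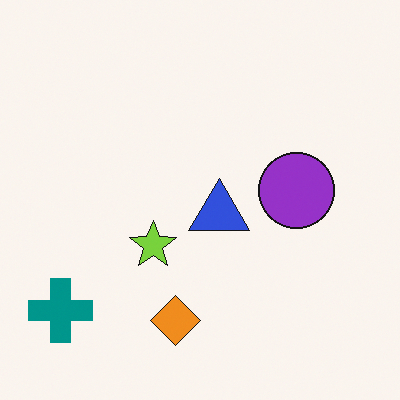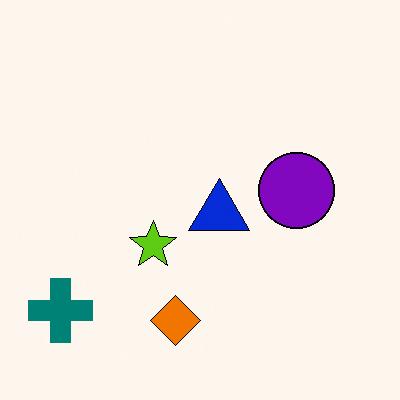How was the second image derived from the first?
The image was given slightly increased contrast.

Tones are pushed away from mid-grey across the whole image — a global contrast change.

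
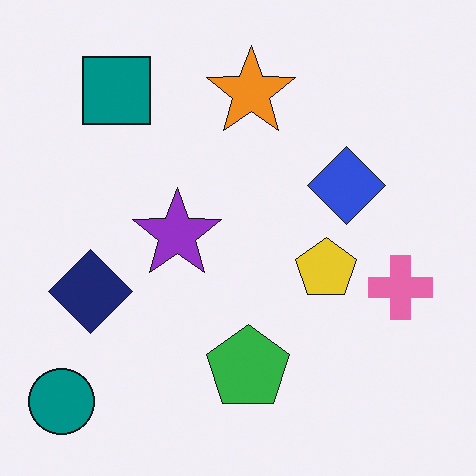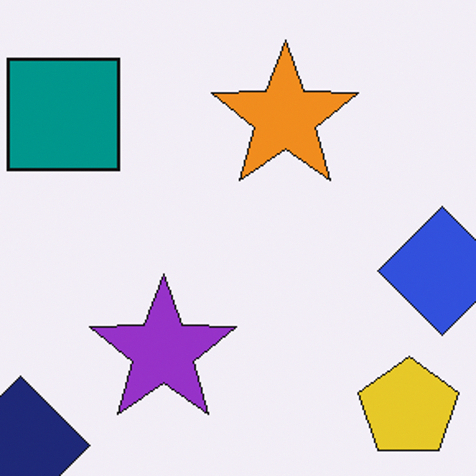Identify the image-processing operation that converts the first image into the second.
Cropped tightly and scaled back up.

The visible shapes are larger and the field of view is narrower; shapes near the original edges may be partly or wholly outside the frame — a crop-and-rescale.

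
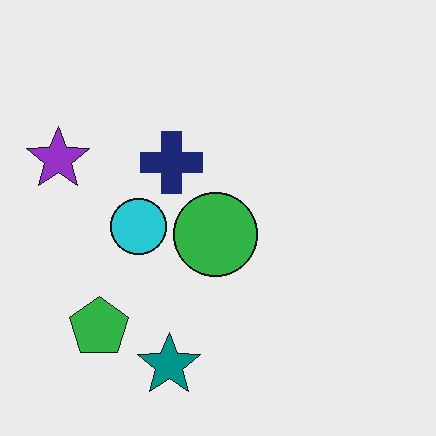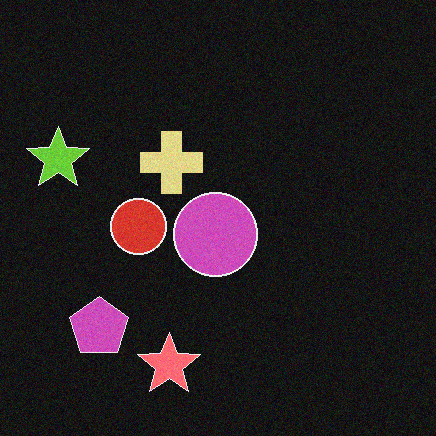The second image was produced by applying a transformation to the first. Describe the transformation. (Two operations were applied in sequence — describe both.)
This is the original image degraded with light additive noise, then color-inverted (negative).

Random speckle covers the whole image, including the flat background. The light background has become dark and every shape's color is its complement — a photographic negative.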